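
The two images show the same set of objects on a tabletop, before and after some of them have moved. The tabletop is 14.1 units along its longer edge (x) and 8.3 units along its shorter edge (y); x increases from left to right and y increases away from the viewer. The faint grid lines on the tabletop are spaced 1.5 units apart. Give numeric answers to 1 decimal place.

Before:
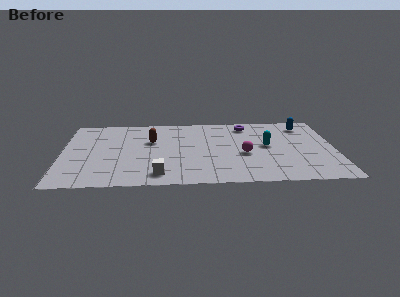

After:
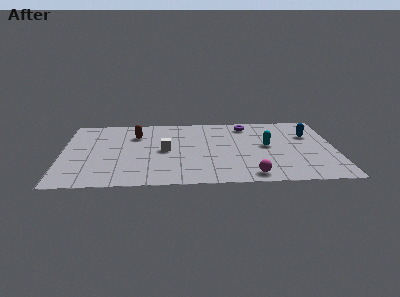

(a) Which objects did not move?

the purple torus and the cyan capsule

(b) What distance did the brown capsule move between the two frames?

1.1

The brown capsule was near (4.6, 5.3) before and (3.8, 6.0) after, so it travelled √(0.8² + 0.7²) ≈ 1.1 units.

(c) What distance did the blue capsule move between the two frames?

1.2

The blue capsule was near (12.6, 6.8) before and (12.8, 5.6) after, so it travelled √(0.2² + 1.2²) ≈ 1.2 units.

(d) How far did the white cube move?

2.8

From (5.0, 1.3) to (5.3, 4.1), the white cube covered √(0.3² + 2.8²) ≈ 2.8 units.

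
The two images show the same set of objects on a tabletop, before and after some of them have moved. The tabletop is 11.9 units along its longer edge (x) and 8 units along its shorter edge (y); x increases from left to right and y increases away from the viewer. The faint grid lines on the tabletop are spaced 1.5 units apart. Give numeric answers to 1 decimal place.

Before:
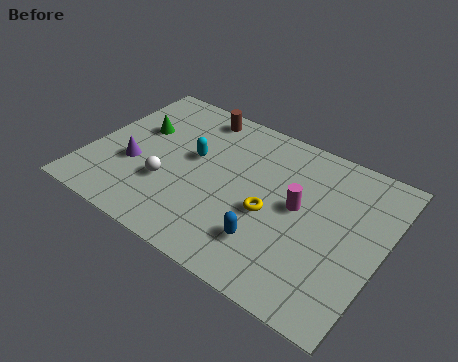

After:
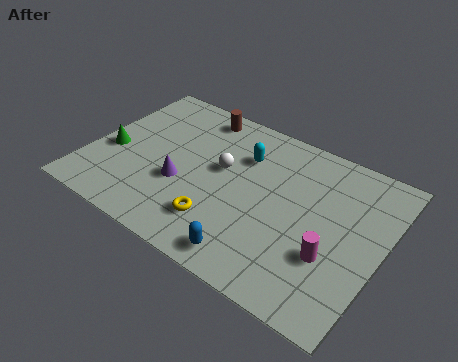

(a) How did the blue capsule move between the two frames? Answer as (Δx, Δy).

(-0.5, -1.0)

The blue capsule was at about (7.7, 2.0) and moved to about (7.2, 1.0).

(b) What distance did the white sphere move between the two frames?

2.7

The white sphere was near (3.4, 2.7) before and (5.3, 4.6) after, so it travelled √(1.9² + 1.9²) ≈ 2.7 units.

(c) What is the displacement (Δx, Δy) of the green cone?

(-0.8, -1.7)

The green cone was at about (1.7, 5.0) and moved to about (0.9, 3.3).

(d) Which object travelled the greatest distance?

the white sphere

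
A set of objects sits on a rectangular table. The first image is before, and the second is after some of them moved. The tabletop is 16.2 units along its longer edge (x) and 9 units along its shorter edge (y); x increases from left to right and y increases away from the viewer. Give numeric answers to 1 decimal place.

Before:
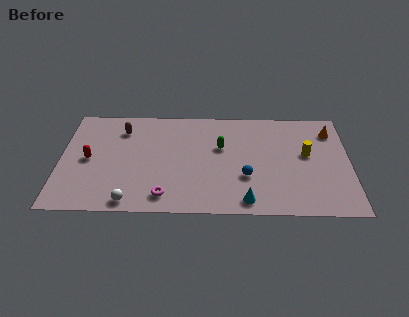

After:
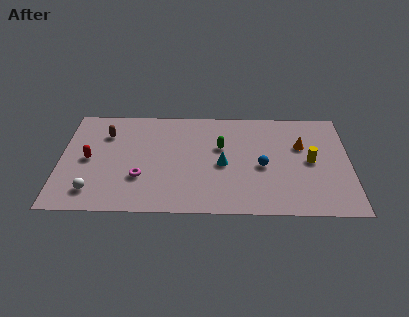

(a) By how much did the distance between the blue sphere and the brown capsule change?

+1.2

Before: roughly 8.0 units apart; after: 9.2. That's 1.2 units further apart.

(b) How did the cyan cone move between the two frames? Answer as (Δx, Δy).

(-1.3, 3.0)

The cyan cone was at about (10.4, 1.1) and moved to about (9.1, 4.1).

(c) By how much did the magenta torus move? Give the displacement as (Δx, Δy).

(-1.4, 1.5)

The magenta torus started near (5.9, 1.4) and ended near (4.5, 2.9).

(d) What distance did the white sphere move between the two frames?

2.2

From (4.0, 0.9) to (1.9, 1.7), the white sphere covered √(2.1² + 0.8²) ≈ 2.2 units.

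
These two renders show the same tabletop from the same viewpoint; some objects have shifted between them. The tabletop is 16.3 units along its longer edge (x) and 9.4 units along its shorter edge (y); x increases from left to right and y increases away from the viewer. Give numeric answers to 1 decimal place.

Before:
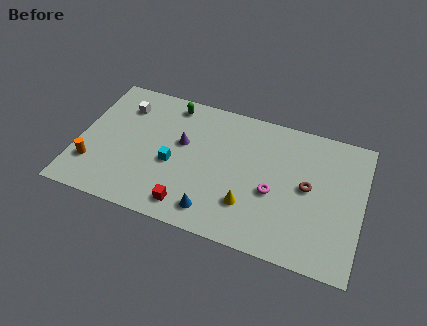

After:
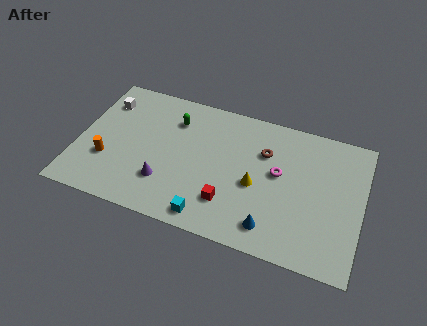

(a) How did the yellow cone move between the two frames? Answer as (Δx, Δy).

(0.3, 1.5)

The yellow cone started near (10.0, 2.6) and ended near (10.3, 4.1).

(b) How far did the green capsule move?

1.1

The green capsule was near (5.0, 8.2) before and (5.3, 7.1) after, so it travelled √(0.3² + 1.1²) ≈ 1.1 units.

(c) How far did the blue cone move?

3.3

The blue cone was near (8.1, 1.5) before and (11.4, 1.6) after, so it travelled √(3.3² + 0.1²) ≈ 3.3 units.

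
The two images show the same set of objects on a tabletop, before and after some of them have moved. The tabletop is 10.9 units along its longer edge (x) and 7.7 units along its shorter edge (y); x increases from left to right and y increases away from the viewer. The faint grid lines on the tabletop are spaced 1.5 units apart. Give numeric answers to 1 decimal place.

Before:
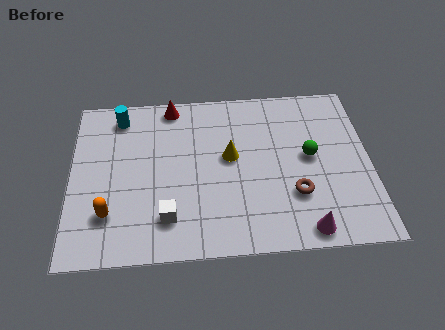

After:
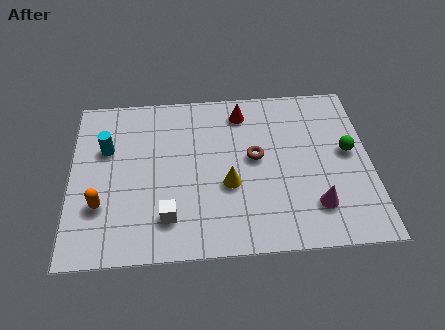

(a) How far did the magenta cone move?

1.1

The magenta cone was near (8.4, 0.8) before and (8.8, 1.8) after, so it travelled √(0.4² + 1.0²) ≈ 1.1 units.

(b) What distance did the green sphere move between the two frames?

1.4

From (8.7, 4.1) to (10.1, 4.2), the green sphere covered √(1.4² + 0.1²) ≈ 1.4 units.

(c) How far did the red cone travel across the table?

2.6

The red cone moved from about (3.7, 6.9) to (6.3, 6.4), a distance of √(2.6² + 0.5²) ≈ 2.6.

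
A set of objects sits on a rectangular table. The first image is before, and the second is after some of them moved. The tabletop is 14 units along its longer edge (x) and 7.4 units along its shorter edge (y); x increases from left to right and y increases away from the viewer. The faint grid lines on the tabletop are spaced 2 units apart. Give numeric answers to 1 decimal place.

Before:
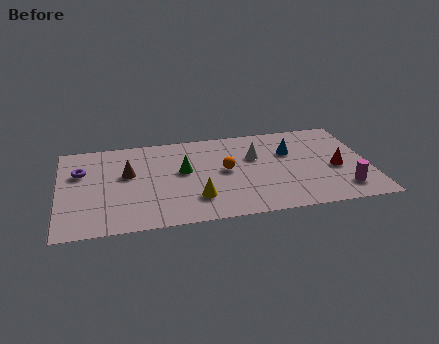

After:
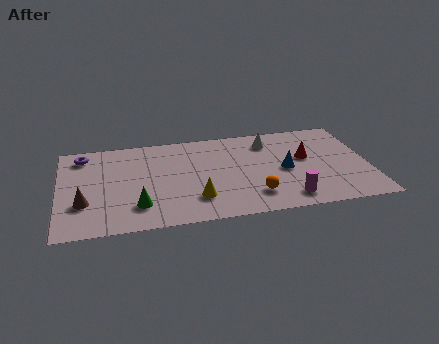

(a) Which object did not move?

the yellow cone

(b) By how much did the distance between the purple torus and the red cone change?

-1.3

They were about 11.6 units apart before and 10.3 after — 1.3 units closer together.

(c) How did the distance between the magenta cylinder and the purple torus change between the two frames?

-1.8

Before: roughly 12.2 units apart; after: 10.4. That's 1.8 units closer together.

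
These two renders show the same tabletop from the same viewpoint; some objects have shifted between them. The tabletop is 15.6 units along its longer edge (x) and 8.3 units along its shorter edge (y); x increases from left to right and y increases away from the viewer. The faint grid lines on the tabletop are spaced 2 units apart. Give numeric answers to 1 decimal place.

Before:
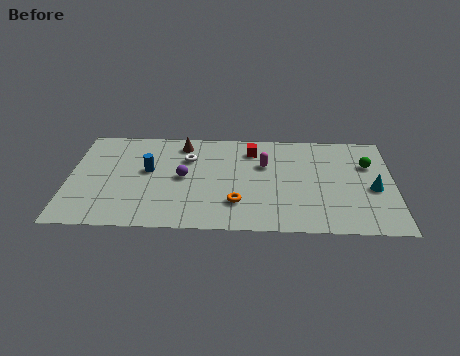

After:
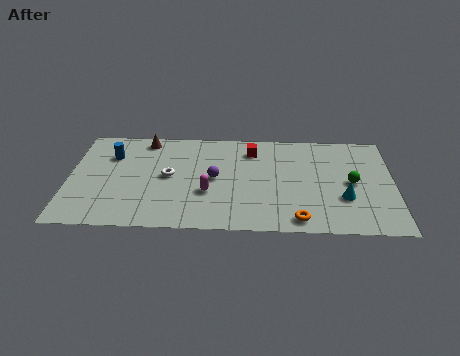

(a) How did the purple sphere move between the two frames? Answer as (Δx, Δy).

(1.5, 0.0)

The purple sphere started near (5.5, 4.2) and ended near (7.0, 4.2).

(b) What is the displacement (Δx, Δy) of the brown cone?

(-1.8, 0.3)

From the two frames, the brown cone sits at roughly (5.4, 7.0) before and (3.6, 7.3) after.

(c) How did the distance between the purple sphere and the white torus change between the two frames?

+0.6

The distance was about 1.6 in the first image and 2.2 in the second, so they moved 0.6 units further apart.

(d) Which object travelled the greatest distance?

the magenta capsule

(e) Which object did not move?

the red cube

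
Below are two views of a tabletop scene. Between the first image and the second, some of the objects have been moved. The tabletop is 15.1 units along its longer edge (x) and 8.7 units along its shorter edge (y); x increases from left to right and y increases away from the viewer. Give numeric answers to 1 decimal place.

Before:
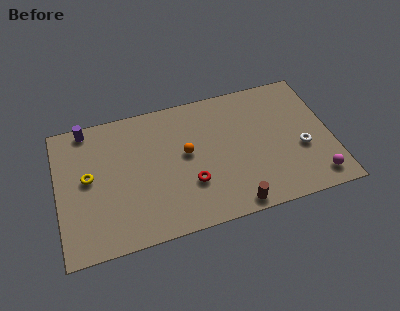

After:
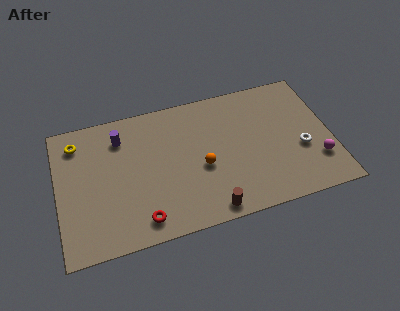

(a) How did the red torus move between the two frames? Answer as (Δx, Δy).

(-2.8, -1.5)

From the two frames, the red torus sits at roughly (7.2, 2.8) before and (4.4, 1.3) after.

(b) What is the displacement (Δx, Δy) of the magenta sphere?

(0.2, 1.1)

The magenta sphere started near (14.0, 1.3) and ended near (14.2, 2.4).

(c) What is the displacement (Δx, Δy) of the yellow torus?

(-0.5, 2.4)

From the two frames, the yellow torus sits at roughly (1.7, 4.7) before and (1.2, 7.1) after.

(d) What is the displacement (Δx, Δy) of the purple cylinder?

(1.8, -1.1)

From the two frames, the purple cylinder sits at roughly (1.8, 7.9) before and (3.6, 6.8) after.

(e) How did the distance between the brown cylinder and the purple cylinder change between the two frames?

-3.0

Before: roughly 10.4 units apart; after: 7.4. That's 3.0 units closer together.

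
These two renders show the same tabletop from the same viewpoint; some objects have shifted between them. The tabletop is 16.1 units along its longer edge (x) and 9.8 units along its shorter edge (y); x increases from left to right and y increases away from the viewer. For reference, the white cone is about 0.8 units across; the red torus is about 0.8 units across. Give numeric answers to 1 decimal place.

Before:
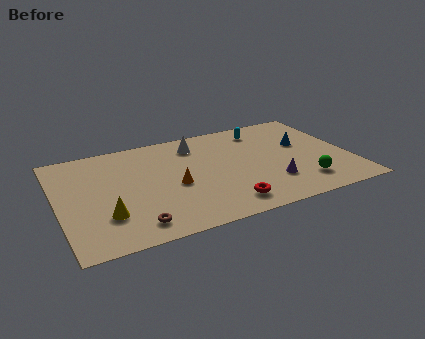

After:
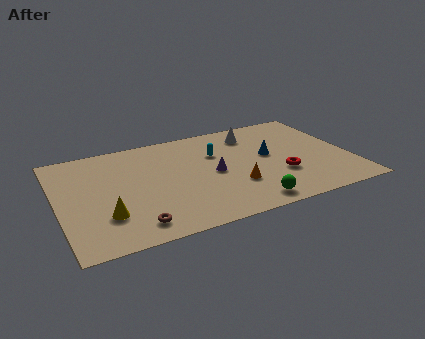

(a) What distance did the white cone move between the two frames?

3.2

From (7.9, 7.9) to (11.1, 7.9), the white cone covered √(3.2² + 0.0²) ≈ 3.2 units.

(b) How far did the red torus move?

3.7

The red torus was near (8.8, 1.6) before and (12.1, 3.3) after, so it travelled √(3.3² + 1.7²) ≈ 3.7 units.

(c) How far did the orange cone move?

3.4

The orange cone was near (6.3, 4.3) before and (9.5, 3.1) after, so it travelled √(3.2² + 1.2²) ≈ 3.4 units.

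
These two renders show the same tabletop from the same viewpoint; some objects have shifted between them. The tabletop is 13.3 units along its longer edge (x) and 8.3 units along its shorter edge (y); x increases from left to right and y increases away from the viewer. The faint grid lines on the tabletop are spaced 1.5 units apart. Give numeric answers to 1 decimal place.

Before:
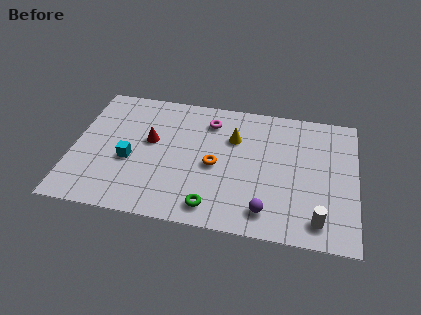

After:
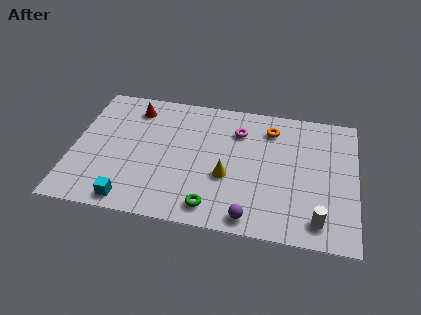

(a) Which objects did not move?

the white cylinder and the green torus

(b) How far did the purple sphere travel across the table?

0.9

The purple sphere was near (9.2, 1.4) before and (8.5, 0.9) after, so it travelled √(0.7² + 0.5²) ≈ 0.9 units.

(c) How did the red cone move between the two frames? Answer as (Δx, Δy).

(-0.9, 2.0)

The red cone was at about (3.6, 4.8) and moved to about (2.7, 6.8).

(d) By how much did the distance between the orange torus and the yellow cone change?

+1.8

The distance was about 2.1 in the first image and 3.9 in the second, so they moved 1.8 units further apart.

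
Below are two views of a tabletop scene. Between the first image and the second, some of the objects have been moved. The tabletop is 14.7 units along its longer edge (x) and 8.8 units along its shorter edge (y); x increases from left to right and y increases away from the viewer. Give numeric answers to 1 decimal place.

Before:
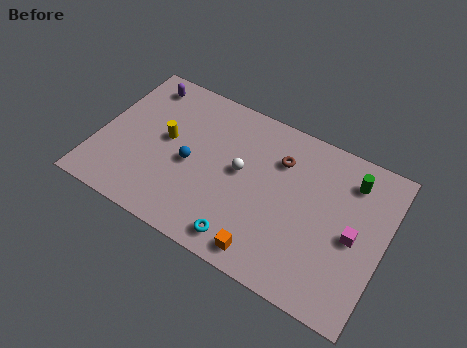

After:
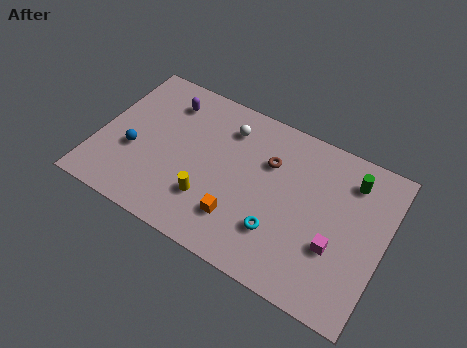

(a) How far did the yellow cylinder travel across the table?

3.5

The yellow cylinder was near (3.4, 4.8) before and (6.0, 2.5) after, so it travelled √(2.6² + 2.3²) ≈ 3.5 units.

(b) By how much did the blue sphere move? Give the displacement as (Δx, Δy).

(-2.9, -0.6)

From the two frames, the blue sphere sits at roughly (4.8, 4.0) before and (1.9, 3.4) after.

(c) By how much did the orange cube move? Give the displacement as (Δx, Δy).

(-1.6, 1.1)

The orange cube was at about (9.2, 1.1) and moved to about (7.6, 2.2).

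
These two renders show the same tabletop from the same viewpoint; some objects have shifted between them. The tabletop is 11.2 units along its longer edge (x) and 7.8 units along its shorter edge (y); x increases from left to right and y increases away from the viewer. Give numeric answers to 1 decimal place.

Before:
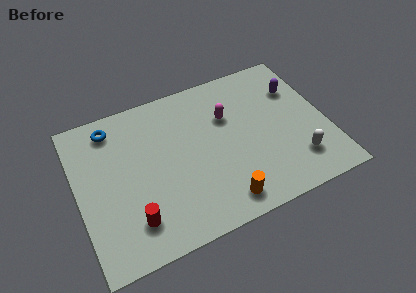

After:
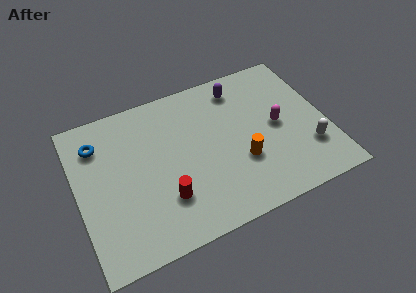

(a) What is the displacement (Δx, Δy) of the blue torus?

(-0.7, -0.6)

The blue torus started near (1.8, 6.6) and ended near (1.1, 6.0).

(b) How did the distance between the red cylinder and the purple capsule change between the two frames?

-3.0

The distance was about 8.8 in the first image and 5.8 in the second, so they moved 3.0 units closer together.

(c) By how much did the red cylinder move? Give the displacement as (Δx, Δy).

(1.5, 0.5)

The red cylinder started near (2.2, 1.7) and ended near (3.7, 2.2).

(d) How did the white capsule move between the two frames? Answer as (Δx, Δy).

(0.6, 0.4)

The white capsule started near (9.6, 1.8) and ended near (10.2, 2.2).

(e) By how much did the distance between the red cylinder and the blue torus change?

-0.3

Before: roughly 4.9 units apart; after: 4.6. That's 0.3 units closer together.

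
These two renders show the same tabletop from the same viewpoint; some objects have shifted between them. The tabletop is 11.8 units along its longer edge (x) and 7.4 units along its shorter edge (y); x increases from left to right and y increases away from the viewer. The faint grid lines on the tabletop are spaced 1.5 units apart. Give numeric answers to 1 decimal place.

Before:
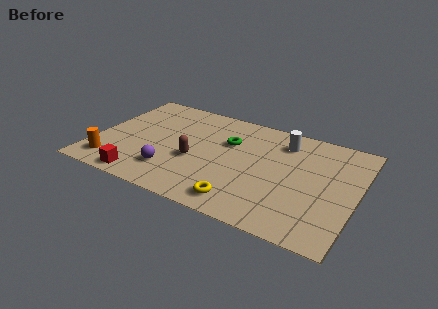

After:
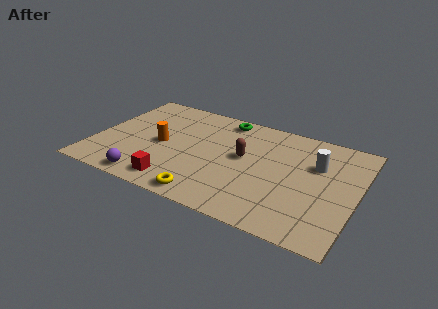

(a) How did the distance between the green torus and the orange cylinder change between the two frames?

-2.2

Before: roughly 6.1 units apart; after: 3.9. That's 2.2 units closer together.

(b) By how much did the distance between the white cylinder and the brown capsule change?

-1.4

The distance was about 4.7 in the first image and 3.3 in the second, so they moved 1.4 units closer together.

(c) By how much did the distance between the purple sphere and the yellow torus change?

-0.7

Before: roughly 3.4 units apart; after: 2.7. That's 0.7 units closer together.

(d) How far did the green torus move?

1.6

The green torus was near (5.9, 4.9) before and (5.5, 6.5) after, so it travelled √(0.4² + 1.6²) ≈ 1.6 units.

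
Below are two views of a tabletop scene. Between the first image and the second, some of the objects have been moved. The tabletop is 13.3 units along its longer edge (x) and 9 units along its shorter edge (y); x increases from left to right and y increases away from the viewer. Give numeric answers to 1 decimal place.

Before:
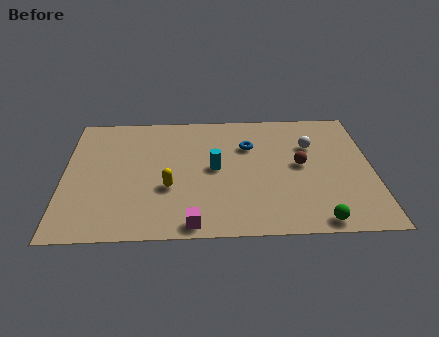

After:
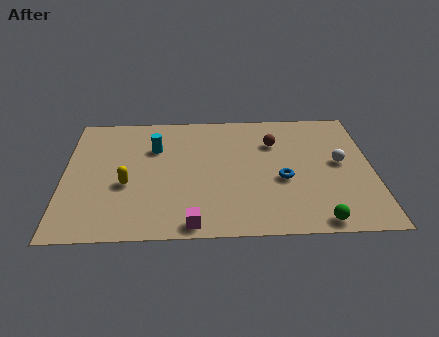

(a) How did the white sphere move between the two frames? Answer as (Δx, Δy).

(1.2, -1.3)

From the two frames, the white sphere sits at roughly (10.7, 6.1) before and (11.9, 4.8) after.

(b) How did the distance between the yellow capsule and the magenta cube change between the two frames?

+1.3

They were about 2.7 units apart before and 4.0 after — 1.3 units further apart.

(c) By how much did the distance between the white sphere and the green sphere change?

-1.2

They were about 5.3 units apart before and 4.1 after — 1.2 units closer together.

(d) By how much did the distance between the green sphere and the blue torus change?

-2.9

The distance was about 6.1 in the first image and 3.2 in the second, so they moved 2.9 units closer together.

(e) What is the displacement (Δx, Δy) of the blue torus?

(1.4, -2.5)

The blue torus was at about (8.0, 6.2) and moved to about (9.4, 3.7).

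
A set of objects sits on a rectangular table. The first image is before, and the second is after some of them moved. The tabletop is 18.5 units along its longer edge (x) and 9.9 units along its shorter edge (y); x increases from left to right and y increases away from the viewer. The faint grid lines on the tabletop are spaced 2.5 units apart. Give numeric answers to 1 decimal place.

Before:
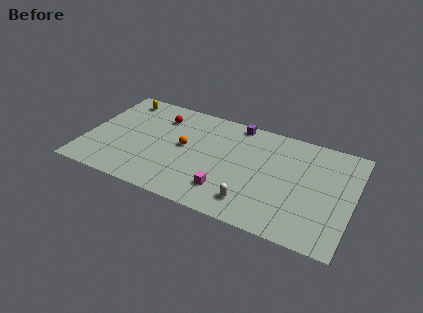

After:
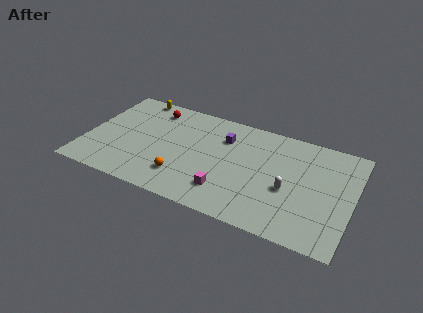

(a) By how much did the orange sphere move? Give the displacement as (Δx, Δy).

(0.2, -2.9)

The orange sphere started near (6.8, 5.3) and ended near (7.0, 2.4).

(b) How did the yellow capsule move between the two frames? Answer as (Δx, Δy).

(0.9, 0.6)

The yellow capsule started near (1.9, 8.5) and ended near (2.8, 9.1).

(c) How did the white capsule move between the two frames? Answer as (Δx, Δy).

(2.3, 2.2)

The white capsule started near (11.9, 1.9) and ended near (14.2, 4.1).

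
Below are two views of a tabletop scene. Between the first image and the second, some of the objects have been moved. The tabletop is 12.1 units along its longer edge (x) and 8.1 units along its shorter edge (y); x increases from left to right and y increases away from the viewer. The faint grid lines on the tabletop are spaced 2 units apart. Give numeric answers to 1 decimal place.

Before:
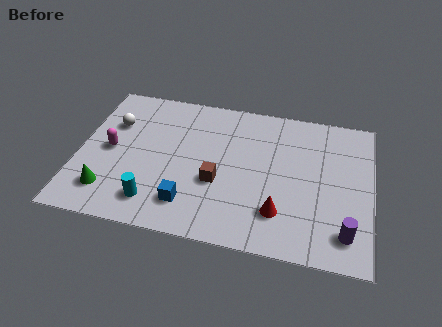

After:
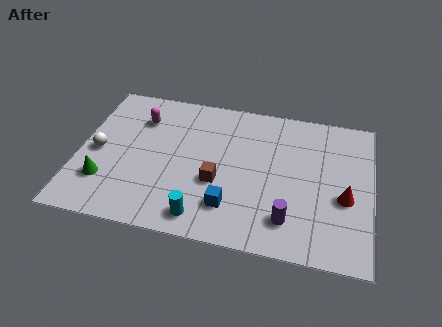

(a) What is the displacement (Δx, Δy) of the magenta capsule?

(1.1, 2.0)

The magenta capsule was at about (1.3, 4.0) and moved to about (2.4, 6.0).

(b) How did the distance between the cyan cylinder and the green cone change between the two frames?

+2.3

They were about 1.9 units apart before and 4.2 after — 2.3 units further apart.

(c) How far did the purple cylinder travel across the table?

2.3

The purple cylinder moved from about (11.1, 1.5) to (8.8, 1.7), a distance of √(2.3² + 0.2²) ≈ 2.3.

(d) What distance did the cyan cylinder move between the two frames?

2.0

The cyan cylinder was near (3.3, 1.5) before and (5.3, 1.1) after, so it travelled √(2.0² + 0.4²) ≈ 2.0 units.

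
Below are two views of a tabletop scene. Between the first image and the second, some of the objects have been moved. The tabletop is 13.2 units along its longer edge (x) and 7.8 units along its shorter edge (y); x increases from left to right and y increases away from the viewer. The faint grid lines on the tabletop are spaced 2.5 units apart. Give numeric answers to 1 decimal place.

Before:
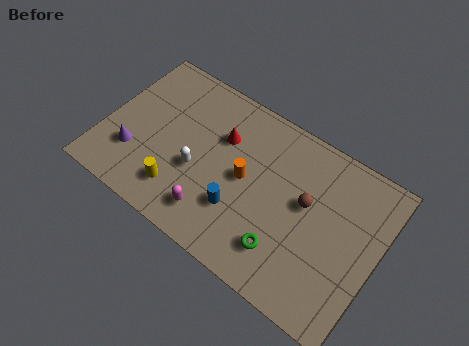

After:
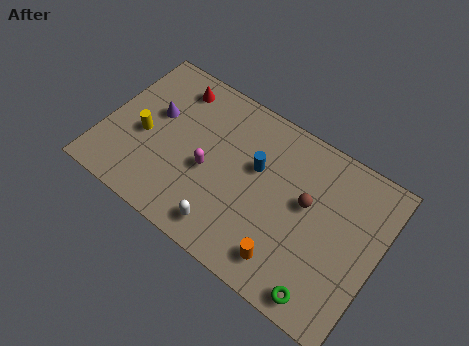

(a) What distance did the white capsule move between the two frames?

2.6

The white capsule was near (4.6, 3.1) before and (6.4, 1.2) after, so it travelled √(1.8² + 1.9²) ≈ 2.6 units.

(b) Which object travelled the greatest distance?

the orange cylinder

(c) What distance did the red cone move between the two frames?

2.9

The red cone moved from about (5.4, 5.3) to (2.8, 6.5), a distance of √(2.6² + 1.2²) ≈ 2.9.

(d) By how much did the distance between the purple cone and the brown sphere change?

-0.9

Before: roughly 8.4 units apart; after: 7.5. That's 0.9 units closer together.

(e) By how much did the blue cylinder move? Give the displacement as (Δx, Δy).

(0.4, 2.4)

From the two frames, the blue cylinder sits at roughly (6.8, 2.4) before and (7.2, 4.8) after.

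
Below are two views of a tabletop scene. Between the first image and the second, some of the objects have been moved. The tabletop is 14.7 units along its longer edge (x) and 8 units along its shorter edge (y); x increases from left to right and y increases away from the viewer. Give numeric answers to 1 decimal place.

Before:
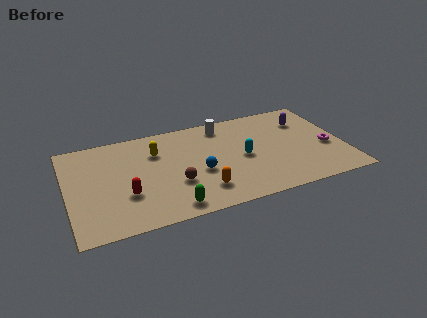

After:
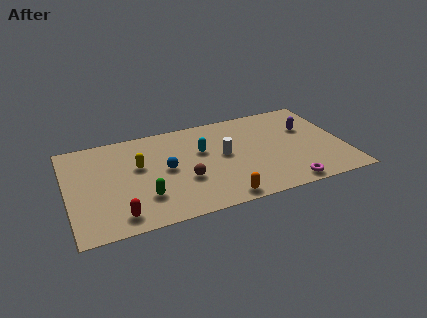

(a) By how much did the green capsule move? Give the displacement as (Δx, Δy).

(-1.3, 1.2)

The green capsule started near (5.2, 1.0) and ended near (3.9, 2.2).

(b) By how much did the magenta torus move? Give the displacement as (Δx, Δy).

(-2.5, -2.5)

The magenta torus was at about (13.8, 3.3) and moved to about (11.3, 0.8).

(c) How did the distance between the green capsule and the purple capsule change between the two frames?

+0.4

They were about 9.1 units apart before and 9.5 after — 0.4 units further apart.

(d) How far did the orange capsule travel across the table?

1.3

The orange capsule was near (6.9, 1.8) before and (7.8, 0.8) after, so it travelled √(0.9² + 1.0²) ≈ 1.3 units.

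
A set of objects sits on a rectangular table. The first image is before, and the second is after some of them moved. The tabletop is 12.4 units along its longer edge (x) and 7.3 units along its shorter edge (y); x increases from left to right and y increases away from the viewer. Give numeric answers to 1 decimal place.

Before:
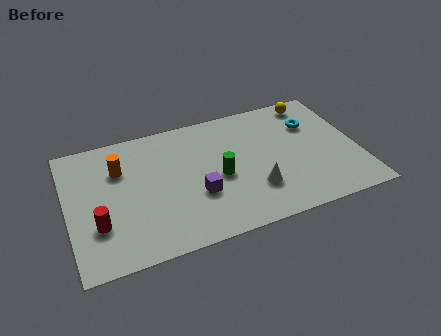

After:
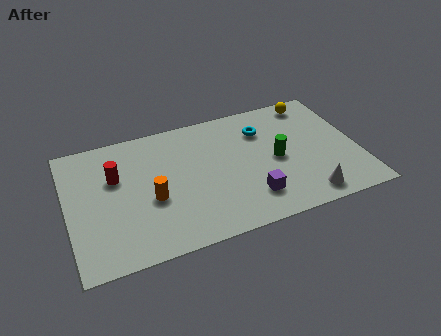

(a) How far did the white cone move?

2.4

The white cone was near (7.8, 2.1) before and (9.9, 1.0) after, so it travelled √(2.1² + 1.1²) ≈ 2.4 units.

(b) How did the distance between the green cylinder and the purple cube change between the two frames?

+1.0

They were about 1.2 units apart before and 2.2 after — 1.0 units further apart.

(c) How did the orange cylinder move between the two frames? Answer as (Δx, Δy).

(1.2, -2.1)

The orange cylinder was at about (2.3, 5.1) and moved to about (3.5, 3.0).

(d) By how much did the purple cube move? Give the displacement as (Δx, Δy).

(2.2, -0.9)

The purple cube started near (5.4, 2.6) and ended near (7.6, 1.7).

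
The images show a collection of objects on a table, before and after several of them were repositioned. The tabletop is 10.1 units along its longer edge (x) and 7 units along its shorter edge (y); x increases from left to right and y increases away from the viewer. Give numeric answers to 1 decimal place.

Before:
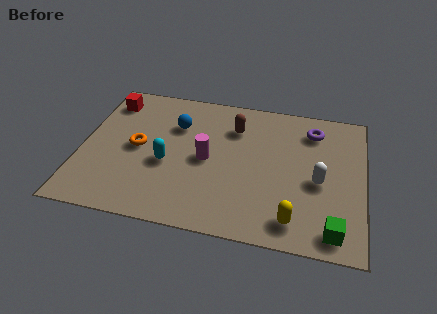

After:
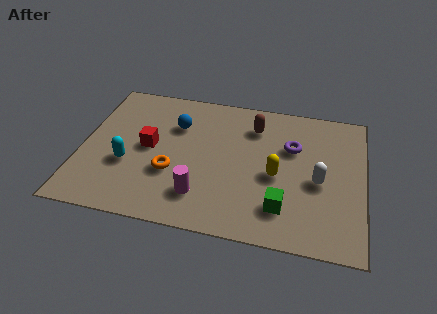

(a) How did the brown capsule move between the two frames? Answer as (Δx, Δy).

(0.7, 0.2)

From the two frames, the brown capsule sits at roughly (5.4, 5.2) before and (6.1, 5.4) after.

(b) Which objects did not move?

the blue sphere and the white capsule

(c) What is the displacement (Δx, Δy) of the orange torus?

(1.3, -1.0)

The orange torus started near (2.0, 3.5) and ended near (3.3, 2.5).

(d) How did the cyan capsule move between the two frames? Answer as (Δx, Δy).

(-1.4, -0.3)

The cyan capsule started near (3.1, 2.9) and ended near (1.7, 2.6).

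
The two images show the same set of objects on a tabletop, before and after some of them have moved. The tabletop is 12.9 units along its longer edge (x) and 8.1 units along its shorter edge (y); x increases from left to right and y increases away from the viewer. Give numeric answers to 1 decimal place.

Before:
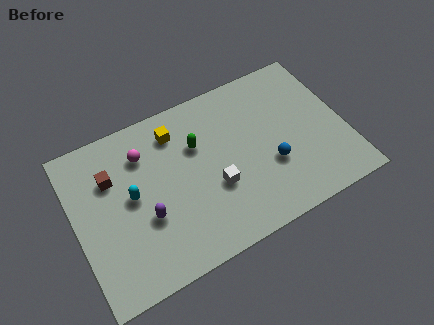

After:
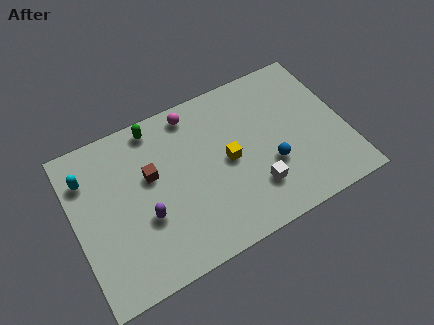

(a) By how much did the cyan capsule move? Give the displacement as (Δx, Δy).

(-1.9, 1.8)

From the two frames, the cyan capsule sits at roughly (2.7, 4.3) before and (0.8, 6.1) after.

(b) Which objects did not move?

the blue sphere and the purple capsule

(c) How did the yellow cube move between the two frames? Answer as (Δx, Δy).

(2.2, -2.5)

The yellow cube started near (5.1, 6.5) and ended near (7.3, 4.0).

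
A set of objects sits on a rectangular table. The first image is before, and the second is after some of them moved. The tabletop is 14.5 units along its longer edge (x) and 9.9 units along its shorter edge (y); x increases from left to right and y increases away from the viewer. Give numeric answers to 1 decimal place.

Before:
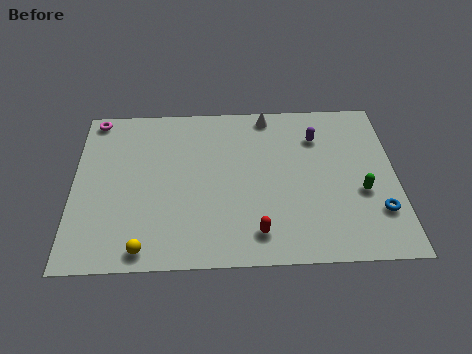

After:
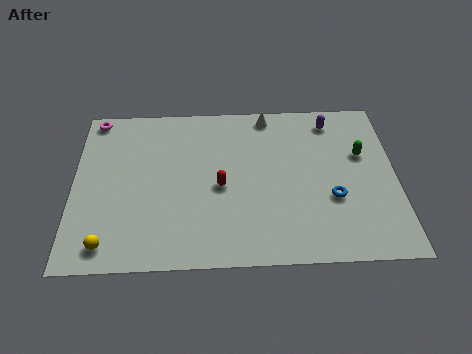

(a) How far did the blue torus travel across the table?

2.2

From (13.6, 2.7) to (11.6, 3.6), the blue torus covered √(2.0² + 0.9²) ≈ 2.2 units.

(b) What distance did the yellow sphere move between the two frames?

1.6

The yellow sphere moved from about (3.2, 1.0) to (1.6, 1.3), a distance of √(1.6² + 0.3²) ≈ 1.6.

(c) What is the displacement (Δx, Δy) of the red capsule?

(-1.6, 2.8)

The red capsule started near (8.2, 1.7) and ended near (6.6, 4.5).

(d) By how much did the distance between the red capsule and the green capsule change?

+1.4

They were about 5.2 units apart before and 6.6 after — 1.4 units further apart.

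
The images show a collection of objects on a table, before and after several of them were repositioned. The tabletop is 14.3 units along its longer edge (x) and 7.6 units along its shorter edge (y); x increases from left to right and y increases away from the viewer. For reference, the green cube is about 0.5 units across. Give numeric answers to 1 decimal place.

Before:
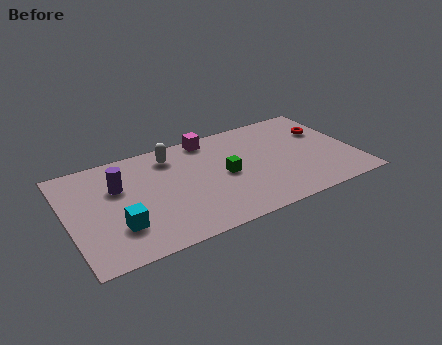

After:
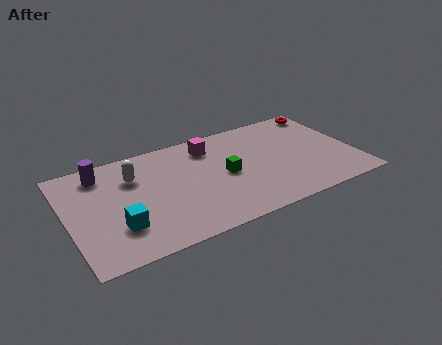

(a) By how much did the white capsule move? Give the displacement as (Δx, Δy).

(-2.0, -0.8)

The white capsule started near (5.4, 6.2) and ended near (3.4, 5.4).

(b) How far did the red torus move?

1.6

From (13.1, 5.1) to (13.4, 6.7), the red torus covered √(0.3² + 1.6²) ≈ 1.6 units.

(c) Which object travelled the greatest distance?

the white capsule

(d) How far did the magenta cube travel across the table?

0.7

From (7.4, 6.8) to (7.3, 6.1), the magenta cube covered √(0.1² + 0.7²) ≈ 0.7 units.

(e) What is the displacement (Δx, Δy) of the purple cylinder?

(-0.7, 1.3)

From the two frames, the purple cylinder sits at roughly (2.6, 5.0) before and (1.9, 6.3) after.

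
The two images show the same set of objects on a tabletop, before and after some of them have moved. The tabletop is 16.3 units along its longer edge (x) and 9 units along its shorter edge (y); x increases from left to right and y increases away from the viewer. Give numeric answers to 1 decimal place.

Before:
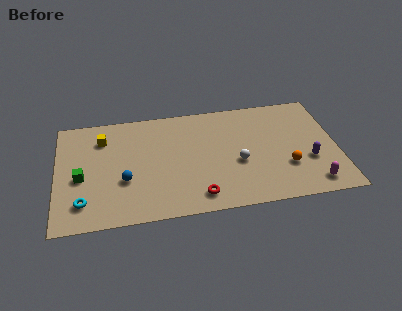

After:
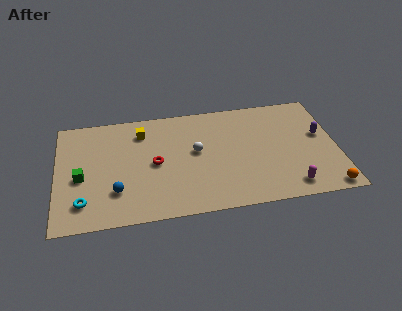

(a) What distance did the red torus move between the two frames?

3.8

The red torus was near (8.1, 1.4) before and (5.7, 4.4) after, so it travelled √(2.4² + 3.0²) ≈ 3.8 units.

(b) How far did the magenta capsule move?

1.3

From (14.7, 1.3) to (13.4, 1.3), the magenta capsule covered √(1.3² + 0.0²) ≈ 1.3 units.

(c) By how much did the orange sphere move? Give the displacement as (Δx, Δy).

(2.2, -2.1)

The orange sphere started near (13.3, 2.9) and ended near (15.5, 0.8).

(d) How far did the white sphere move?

2.7

The white sphere was near (10.5, 3.7) before and (8.1, 5.0) after, so it travelled √(2.4² + 1.3²) ≈ 2.7 units.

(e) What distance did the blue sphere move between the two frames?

0.9

The blue sphere was near (3.9, 3.3) before and (3.4, 2.5) after, so it travelled √(0.5² + 0.8²) ≈ 0.9 units.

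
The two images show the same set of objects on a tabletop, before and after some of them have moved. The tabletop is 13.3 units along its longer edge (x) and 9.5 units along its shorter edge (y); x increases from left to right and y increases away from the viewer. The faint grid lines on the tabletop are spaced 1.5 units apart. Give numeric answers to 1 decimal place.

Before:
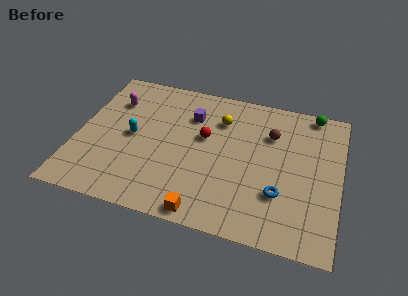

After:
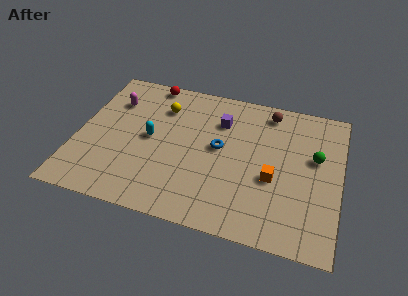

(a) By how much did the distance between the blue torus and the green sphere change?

-1.1

The distance was about 5.9 in the first image and 4.8 in the second, so they moved 1.1 units closer together.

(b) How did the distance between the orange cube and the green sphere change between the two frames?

-6.5

The distance was about 9.3 in the first image and 2.8 in the second, so they moved 6.5 units closer together.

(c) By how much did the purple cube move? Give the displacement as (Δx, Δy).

(1.5, 0.0)

From the two frames, the purple cube sits at roughly (5.6, 6.9) before and (7.1, 6.9) after.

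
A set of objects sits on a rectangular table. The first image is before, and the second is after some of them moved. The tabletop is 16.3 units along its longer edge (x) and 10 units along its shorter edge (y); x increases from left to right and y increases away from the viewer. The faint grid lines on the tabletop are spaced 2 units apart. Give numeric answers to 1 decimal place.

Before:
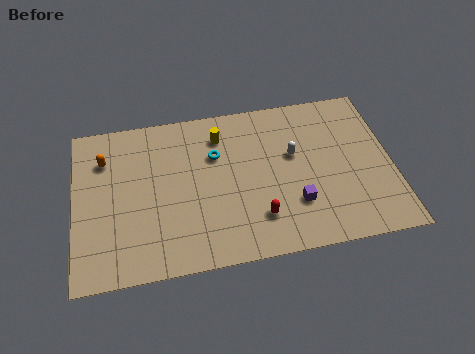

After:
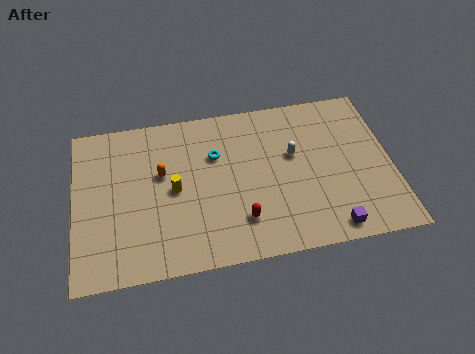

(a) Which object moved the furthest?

the yellow cylinder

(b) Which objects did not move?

the white capsule and the cyan torus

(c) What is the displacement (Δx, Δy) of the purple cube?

(1.7, -1.8)

The purple cube was at about (11.2, 2.9) and moved to about (12.9, 1.1).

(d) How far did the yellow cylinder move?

3.9

From (7.6, 7.9) to (5.1, 4.9), the yellow cylinder covered √(2.5² + 3.0²) ≈ 3.9 units.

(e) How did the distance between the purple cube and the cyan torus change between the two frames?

+2.5

They were about 5.4 units apart before and 7.9 after — 2.5 units further apart.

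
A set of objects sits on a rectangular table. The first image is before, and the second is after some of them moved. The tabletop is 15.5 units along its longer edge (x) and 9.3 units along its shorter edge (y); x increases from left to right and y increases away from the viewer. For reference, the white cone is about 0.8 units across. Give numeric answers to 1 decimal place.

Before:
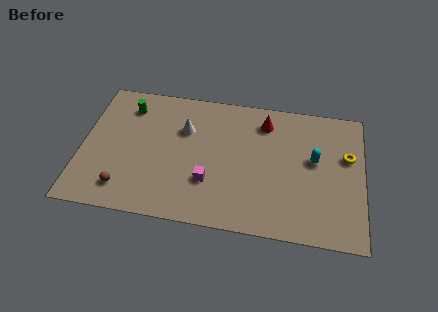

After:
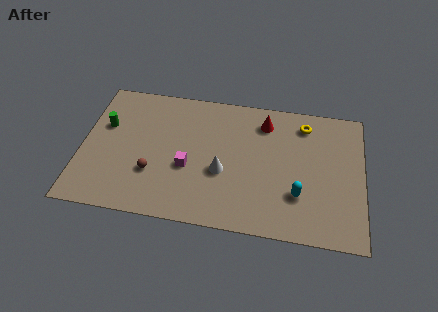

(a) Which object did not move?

the red cone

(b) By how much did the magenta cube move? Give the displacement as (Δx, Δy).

(-1.2, 0.8)

The magenta cube was at about (7.1, 2.9) and moved to about (5.9, 3.7).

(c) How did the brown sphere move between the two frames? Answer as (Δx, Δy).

(1.5, 1.3)

From the two frames, the brown sphere sits at roughly (2.5, 1.7) before and (4.0, 3.0) after.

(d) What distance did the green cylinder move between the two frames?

1.9

The green cylinder moved from about (2.4, 7.4) to (1.2, 5.9), a distance of √(1.2² + 1.5²) ≈ 1.9.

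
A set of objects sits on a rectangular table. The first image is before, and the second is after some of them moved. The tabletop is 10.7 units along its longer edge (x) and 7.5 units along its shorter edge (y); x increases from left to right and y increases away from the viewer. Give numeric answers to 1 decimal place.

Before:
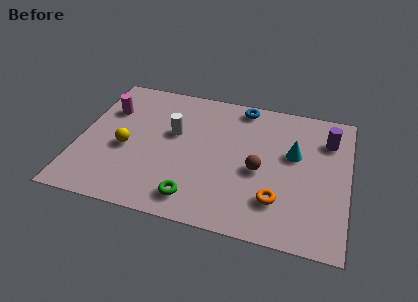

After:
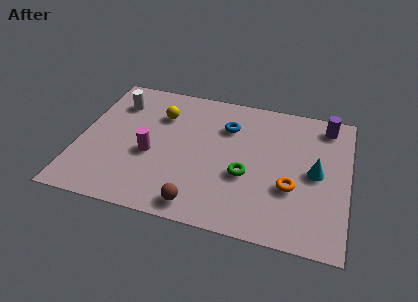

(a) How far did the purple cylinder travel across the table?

0.8

The purple cylinder moved from about (9.8, 5.6) to (9.7, 6.4), a distance of √(0.1² + 0.8²) ≈ 0.8.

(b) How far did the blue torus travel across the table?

1.4

The blue torus was near (6.3, 6.7) before and (5.8, 5.4) after, so it travelled √(0.5² + 1.3²) ≈ 1.4 units.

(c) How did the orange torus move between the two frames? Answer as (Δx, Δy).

(0.5, 0.8)

From the two frames, the orange torus sits at roughly (8.0, 1.9) before and (8.5, 2.7) after.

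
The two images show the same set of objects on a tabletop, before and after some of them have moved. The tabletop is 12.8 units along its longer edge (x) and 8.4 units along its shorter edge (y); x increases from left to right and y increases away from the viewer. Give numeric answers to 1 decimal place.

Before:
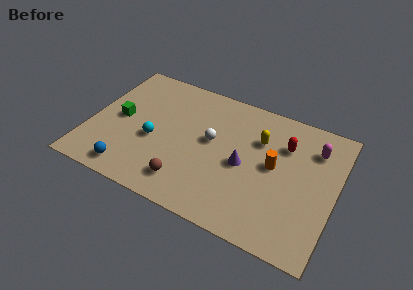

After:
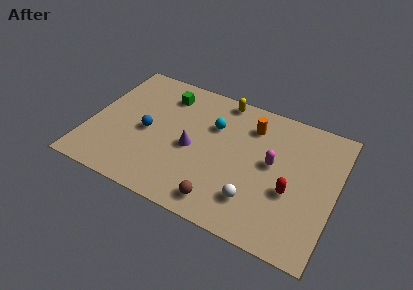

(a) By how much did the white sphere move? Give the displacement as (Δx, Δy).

(2.6, -2.7)

The white sphere was at about (6.3, 4.7) and moved to about (8.9, 2.0).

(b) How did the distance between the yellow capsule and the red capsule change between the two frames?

+4.6

They were about 1.3 units apart before and 5.9 after — 4.6 units further apart.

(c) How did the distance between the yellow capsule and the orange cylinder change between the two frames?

+0.4

The distance was about 1.6 in the first image and 2.0 in the second, so they moved 0.4 units further apart.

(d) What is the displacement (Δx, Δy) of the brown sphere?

(1.9, -0.4)

The brown sphere started near (5.4, 1.6) and ended near (7.3, 1.2).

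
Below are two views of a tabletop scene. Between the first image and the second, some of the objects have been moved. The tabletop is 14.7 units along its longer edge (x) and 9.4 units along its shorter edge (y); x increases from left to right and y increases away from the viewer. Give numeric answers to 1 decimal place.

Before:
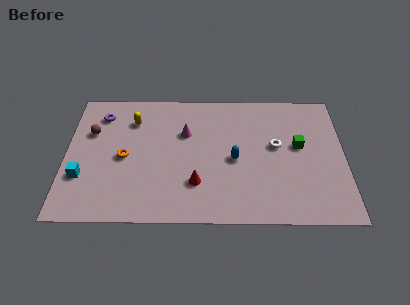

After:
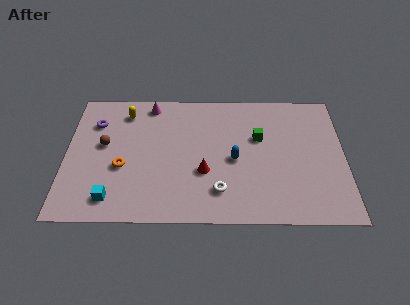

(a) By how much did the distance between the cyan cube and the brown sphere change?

+0.6

They were about 3.2 units apart before and 3.8 after — 0.6 units further apart.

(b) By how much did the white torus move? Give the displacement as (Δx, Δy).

(-3.0, -3.2)

The white torus started near (11.1, 5.3) and ended near (8.1, 2.1).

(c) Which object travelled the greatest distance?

the white torus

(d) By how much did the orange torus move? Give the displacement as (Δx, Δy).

(-0.1, -0.7)

The orange torus started near (3.1, 4.4) and ended near (3.0, 3.7).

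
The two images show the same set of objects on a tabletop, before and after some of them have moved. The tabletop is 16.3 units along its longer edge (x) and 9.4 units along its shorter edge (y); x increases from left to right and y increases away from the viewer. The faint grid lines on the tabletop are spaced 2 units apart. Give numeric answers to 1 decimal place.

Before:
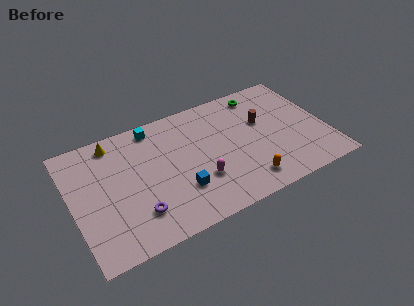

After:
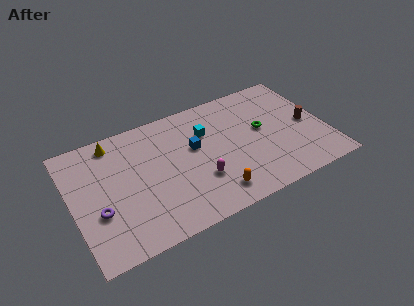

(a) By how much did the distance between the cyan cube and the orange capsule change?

-3.5

They were about 8.4 units apart before and 4.9 after — 3.5 units closer together.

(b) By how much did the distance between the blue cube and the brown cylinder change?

+0.9

They were about 6.5 units apart before and 7.4 after — 0.9 units further apart.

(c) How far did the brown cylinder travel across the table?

3.1

From (12.4, 5.8) to (15.2, 4.5), the brown cylinder covered √(2.8² + 1.3²) ≈ 3.1 units.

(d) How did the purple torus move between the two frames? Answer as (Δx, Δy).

(-2.3, 1.1)

The purple torus was at about (3.8, 2.3) and moved to about (1.5, 3.4).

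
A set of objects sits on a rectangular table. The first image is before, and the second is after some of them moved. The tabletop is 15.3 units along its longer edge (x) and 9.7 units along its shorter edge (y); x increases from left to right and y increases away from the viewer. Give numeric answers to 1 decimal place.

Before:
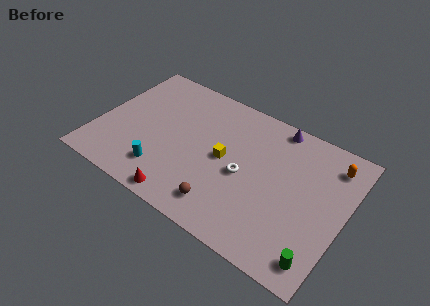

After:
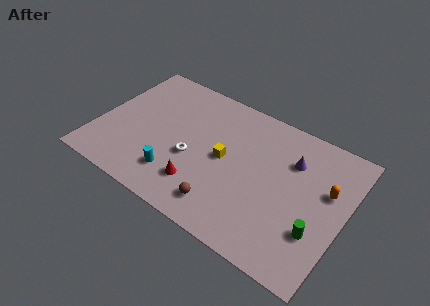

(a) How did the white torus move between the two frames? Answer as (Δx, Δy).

(-3.2, -0.5)

The white torus was at about (9.2, 4.4) and moved to about (6.0, 3.9).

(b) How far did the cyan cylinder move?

0.8

From (4.5, 2.1) to (5.3, 2.2), the cyan cylinder covered √(0.8² + 0.1²) ≈ 0.8 units.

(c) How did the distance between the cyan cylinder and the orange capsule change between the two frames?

-1.6

They were about 11.2 units apart before and 9.6 after — 1.6 units closer together.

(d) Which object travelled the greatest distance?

the white torus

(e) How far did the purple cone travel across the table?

2.3

The purple cone moved from about (10.5, 8.8) to (11.8, 6.9), a distance of √(1.3² + 1.9²) ≈ 2.3.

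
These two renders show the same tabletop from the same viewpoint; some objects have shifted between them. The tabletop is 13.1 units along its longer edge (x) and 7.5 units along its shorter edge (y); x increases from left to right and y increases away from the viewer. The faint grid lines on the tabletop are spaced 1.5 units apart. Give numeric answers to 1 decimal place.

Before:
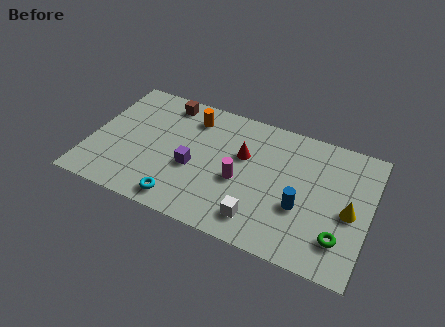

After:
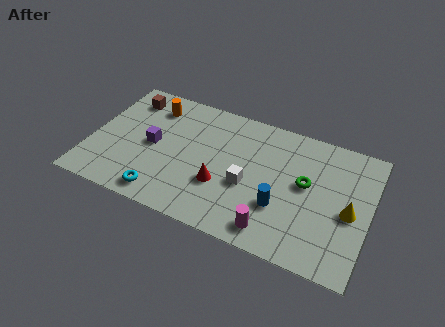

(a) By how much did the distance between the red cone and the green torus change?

-1.5

The distance was about 5.6 in the first image and 4.1 in the second, so they moved 1.5 units closer together.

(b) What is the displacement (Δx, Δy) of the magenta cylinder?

(1.8, -2.1)

The magenta cylinder was at about (7.1, 3.2) and moved to about (8.9, 1.1).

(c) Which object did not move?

the yellow cone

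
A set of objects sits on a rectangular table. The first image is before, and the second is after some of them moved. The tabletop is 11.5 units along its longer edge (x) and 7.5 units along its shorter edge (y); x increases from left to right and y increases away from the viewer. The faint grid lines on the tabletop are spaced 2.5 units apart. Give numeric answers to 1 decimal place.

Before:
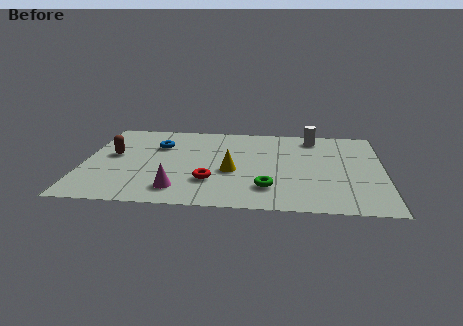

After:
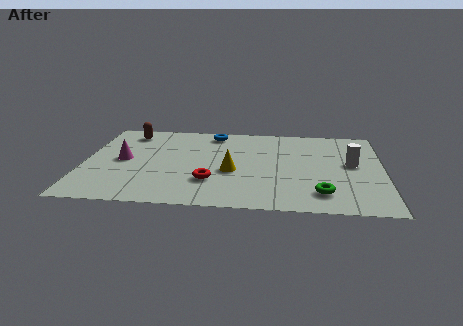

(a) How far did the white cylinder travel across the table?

2.7

The white cylinder was near (8.8, 6.4) before and (10.3, 4.1) after, so it travelled √(1.5² + 2.3²) ≈ 2.7 units.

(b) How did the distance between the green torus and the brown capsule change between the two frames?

+2.4

The distance was about 6.5 in the first image and 8.9 in the second, so they moved 2.4 units further apart.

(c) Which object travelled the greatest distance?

the magenta cone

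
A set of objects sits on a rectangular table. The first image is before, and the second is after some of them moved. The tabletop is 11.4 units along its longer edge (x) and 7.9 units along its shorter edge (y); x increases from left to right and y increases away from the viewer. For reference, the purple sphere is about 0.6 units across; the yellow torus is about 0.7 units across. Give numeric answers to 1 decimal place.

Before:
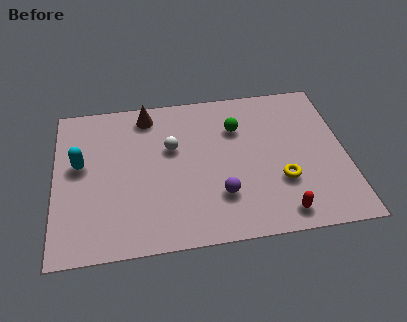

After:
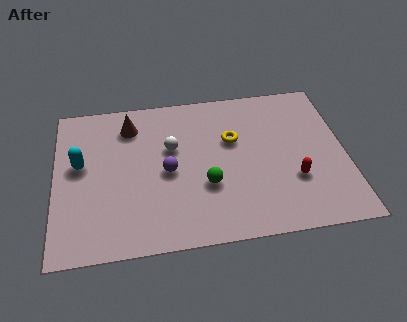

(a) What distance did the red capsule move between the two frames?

1.7

The red capsule was near (8.7, 1.0) before and (9.3, 2.6) after, so it travelled √(0.6² + 1.6²) ≈ 1.7 units.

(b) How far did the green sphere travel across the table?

3.1

From (7.2, 5.6) to (5.9, 2.8), the green sphere covered √(1.3² + 2.8²) ≈ 3.1 units.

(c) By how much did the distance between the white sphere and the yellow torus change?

-2.4

They were about 4.8 units apart before and 2.4 after — 2.4 units closer together.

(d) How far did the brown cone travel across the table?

0.9

From (3.7, 6.8) to (3.0, 6.3), the brown cone covered √(0.7² + 0.5²) ≈ 0.9 units.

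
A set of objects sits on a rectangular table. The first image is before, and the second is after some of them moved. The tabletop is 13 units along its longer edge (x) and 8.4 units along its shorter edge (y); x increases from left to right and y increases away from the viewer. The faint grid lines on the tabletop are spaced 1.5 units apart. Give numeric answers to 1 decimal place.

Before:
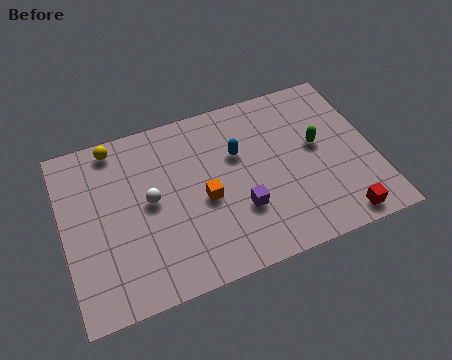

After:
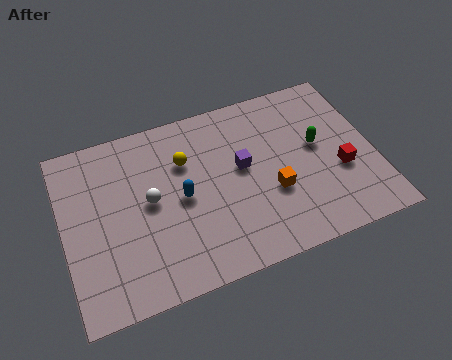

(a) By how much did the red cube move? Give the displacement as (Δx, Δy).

(0.3, 2.3)

The red cube was at about (11.2, 0.9) and moved to about (11.5, 3.2).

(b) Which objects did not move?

the green capsule and the white sphere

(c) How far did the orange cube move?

2.9

The orange cube moved from about (5.8, 3.7) to (8.6, 3.1), a distance of √(2.8² + 0.6²) ≈ 2.9.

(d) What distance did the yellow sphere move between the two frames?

3.3

From (2.4, 7.5) to (5.2, 5.8), the yellow sphere covered √(2.8² + 1.7²) ≈ 3.3 units.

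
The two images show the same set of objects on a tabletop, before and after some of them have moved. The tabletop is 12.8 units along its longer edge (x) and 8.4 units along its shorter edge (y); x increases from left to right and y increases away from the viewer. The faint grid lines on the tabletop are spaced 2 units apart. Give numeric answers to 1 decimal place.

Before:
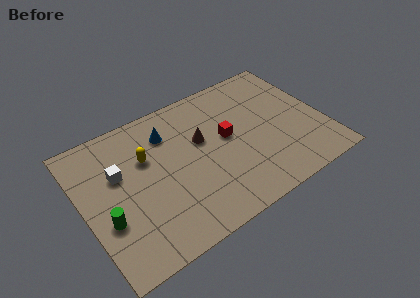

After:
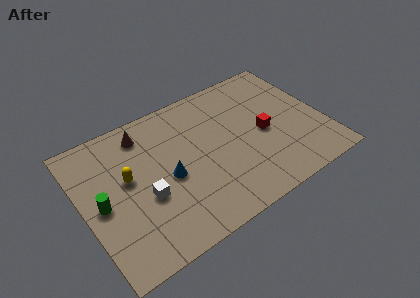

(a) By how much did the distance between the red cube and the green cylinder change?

+1.8

Before: roughly 6.9 units apart; after: 8.7. That's 1.8 units further apart.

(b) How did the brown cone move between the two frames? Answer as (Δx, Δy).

(-2.8, 1.9)

From the two frames, the brown cone sits at roughly (6.4, 5.1) before and (3.6, 7.0) after.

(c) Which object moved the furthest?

the brown cone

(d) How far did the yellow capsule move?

1.3

From (3.5, 5.5) to (2.4, 4.8), the yellow capsule covered √(1.1² + 0.7²) ≈ 1.3 units.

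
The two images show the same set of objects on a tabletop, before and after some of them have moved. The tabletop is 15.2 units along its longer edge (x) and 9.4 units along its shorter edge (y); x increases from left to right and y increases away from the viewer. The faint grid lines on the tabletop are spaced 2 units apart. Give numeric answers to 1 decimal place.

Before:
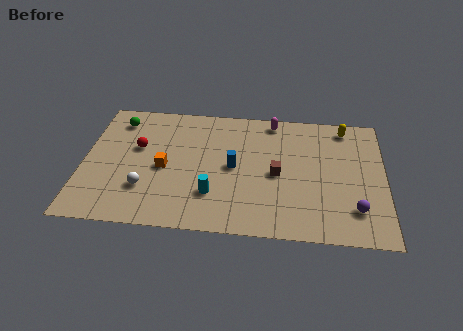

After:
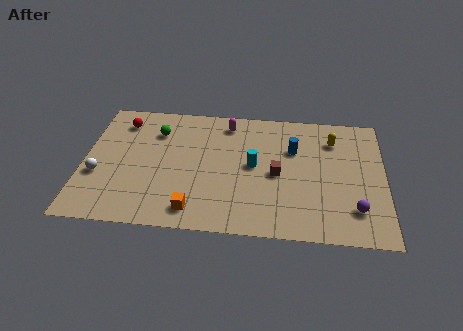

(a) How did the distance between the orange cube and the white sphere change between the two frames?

+3.5

They were about 1.8 units apart before and 5.3 after — 3.5 units further apart.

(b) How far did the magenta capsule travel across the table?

2.3

The magenta capsule moved from about (9.5, 8.4) to (7.2, 8.0), a distance of √(2.3² + 0.4²) ≈ 2.3.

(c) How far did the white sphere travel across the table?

2.5

From (3.2, 2.7) to (0.8, 3.5), the white sphere covered √(2.4² + 0.8²) ≈ 2.5 units.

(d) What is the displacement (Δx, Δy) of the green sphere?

(2.0, -0.7)

From the two frames, the green sphere sits at roughly (1.6, 7.7) before and (3.6, 7.0) after.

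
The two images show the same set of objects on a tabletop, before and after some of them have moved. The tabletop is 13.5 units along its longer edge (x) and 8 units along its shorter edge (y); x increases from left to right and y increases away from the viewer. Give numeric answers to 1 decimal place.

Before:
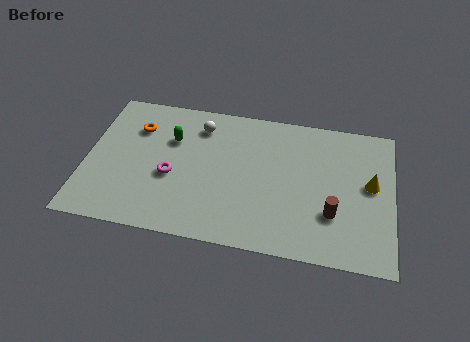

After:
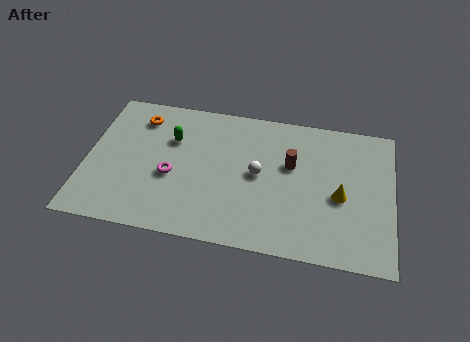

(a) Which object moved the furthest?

the white sphere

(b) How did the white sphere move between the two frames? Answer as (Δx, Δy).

(2.7, -2.3)

From the two frames, the white sphere sits at roughly (4.9, 6.4) before and (7.6, 4.1) after.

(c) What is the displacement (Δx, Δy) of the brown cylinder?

(-1.9, 2.4)

From the two frames, the brown cylinder sits at roughly (10.9, 2.5) before and (9.0, 4.9) after.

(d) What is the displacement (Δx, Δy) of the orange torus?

(0.1, 0.6)

The orange torus started near (2.1, 5.8) and ended near (2.2, 6.4).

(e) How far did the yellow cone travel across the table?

1.6

From (12.5, 4.4) to (11.2, 3.5), the yellow cone covered √(1.3² + 0.9²) ≈ 1.6 units.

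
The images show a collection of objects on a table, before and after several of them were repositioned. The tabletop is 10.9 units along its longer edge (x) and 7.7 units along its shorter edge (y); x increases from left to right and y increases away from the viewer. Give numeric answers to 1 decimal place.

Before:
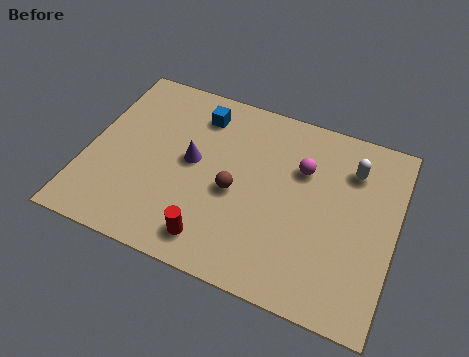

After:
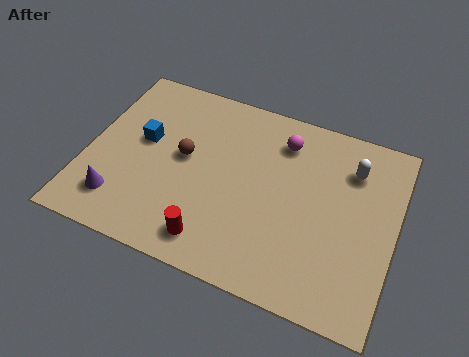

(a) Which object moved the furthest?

the purple cone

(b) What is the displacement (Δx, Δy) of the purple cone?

(-2.3, -2.5)

The purple cone started near (3.7, 4.1) and ended near (1.4, 1.6).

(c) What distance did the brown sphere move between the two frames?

2.1

From (5.3, 3.4) to (3.4, 4.2), the brown sphere covered √(1.9² + 0.8²) ≈ 2.1 units.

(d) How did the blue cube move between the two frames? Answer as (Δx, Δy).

(-1.8, -1.8)

From the two frames, the blue cube sits at roughly (3.7, 6.2) before and (1.9, 4.4) after.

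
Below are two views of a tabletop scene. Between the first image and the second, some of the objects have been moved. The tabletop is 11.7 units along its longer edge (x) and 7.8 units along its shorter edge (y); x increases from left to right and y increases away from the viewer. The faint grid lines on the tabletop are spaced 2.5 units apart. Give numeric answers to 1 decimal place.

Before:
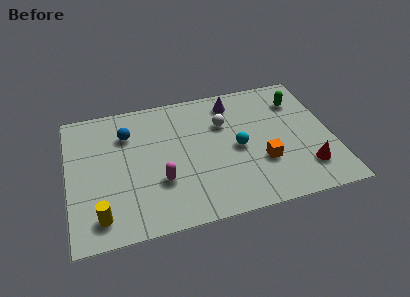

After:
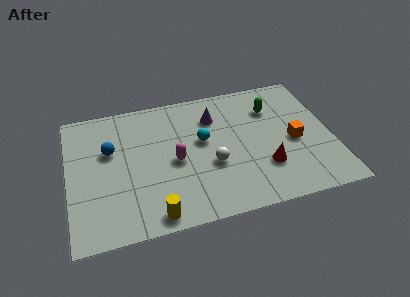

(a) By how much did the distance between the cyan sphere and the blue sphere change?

-1.1

Before: roughly 5.2 units apart; after: 4.1. That's 1.1 units closer together.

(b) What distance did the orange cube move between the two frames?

1.7

The orange cube moved from about (8.5, 2.6) to (10.0, 3.5), a distance of √(1.5² + 0.9²) ≈ 1.7.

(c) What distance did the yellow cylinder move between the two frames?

2.4

From (1.3, 1.3) to (3.6, 0.8), the yellow cylinder covered √(2.3² + 0.5²) ≈ 2.4 units.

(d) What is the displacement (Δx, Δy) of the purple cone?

(-0.9, -0.7)

The purple cone started near (7.5, 6.5) and ended near (6.6, 5.8).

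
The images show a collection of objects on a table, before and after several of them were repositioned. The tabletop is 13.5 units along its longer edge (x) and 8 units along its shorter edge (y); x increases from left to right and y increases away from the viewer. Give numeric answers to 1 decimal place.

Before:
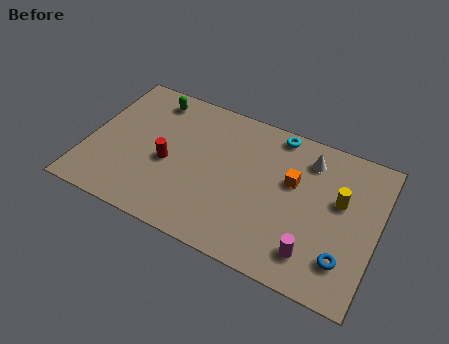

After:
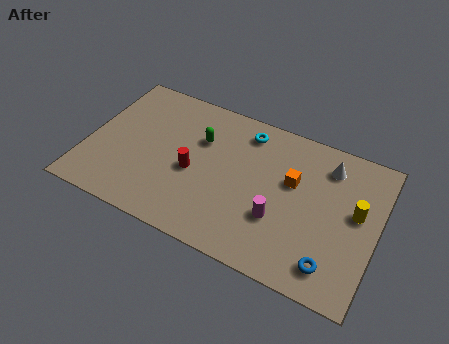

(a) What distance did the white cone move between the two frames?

0.9

The white cone was near (10.1, 6.4) before and (11.0, 6.4) after, so it travelled √(0.9² + 0.0²) ≈ 0.9 units.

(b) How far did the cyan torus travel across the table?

1.5

The cyan torus was near (8.5, 7.2) before and (7.1, 6.7) after, so it travelled √(1.4² + 0.5²) ≈ 1.5 units.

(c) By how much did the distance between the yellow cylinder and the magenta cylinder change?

+0.5

Before: roughly 3.3 units apart; after: 3.8. That's 0.5 units further apart.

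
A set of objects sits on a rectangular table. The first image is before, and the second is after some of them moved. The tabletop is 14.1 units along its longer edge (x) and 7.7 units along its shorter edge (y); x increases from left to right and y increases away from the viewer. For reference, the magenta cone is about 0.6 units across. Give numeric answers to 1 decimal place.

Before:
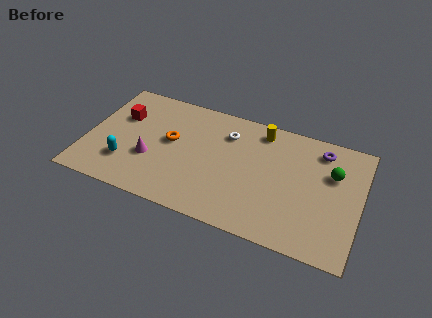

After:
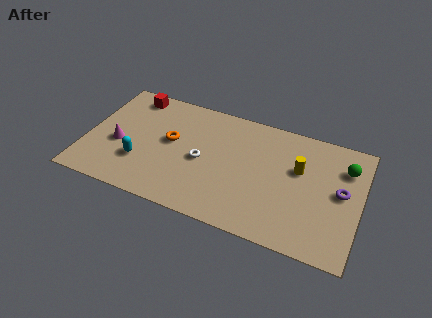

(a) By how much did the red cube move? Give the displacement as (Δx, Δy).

(0.4, 1.6)

The red cube was at about (1.6, 5.1) and moved to about (2.0, 6.7).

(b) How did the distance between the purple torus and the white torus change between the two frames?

+2.3

They were about 4.8 units apart before and 7.1 after — 2.3 units further apart.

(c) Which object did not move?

the orange torus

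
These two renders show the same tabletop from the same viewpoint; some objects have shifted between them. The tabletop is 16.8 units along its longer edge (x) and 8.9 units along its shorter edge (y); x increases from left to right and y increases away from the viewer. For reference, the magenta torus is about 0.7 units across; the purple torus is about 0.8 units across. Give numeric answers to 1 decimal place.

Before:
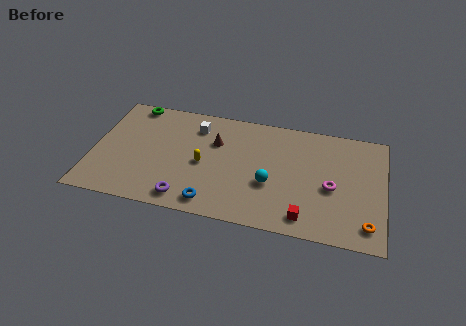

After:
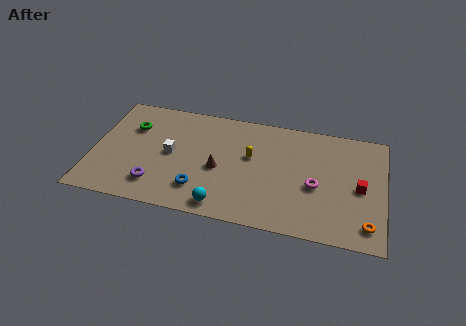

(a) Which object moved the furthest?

the red cube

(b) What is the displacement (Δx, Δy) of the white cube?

(-1.3, -2.5)

From the two frames, the white cube sits at roughly (5.8, 7.0) before and (4.5, 4.5) after.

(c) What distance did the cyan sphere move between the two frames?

3.5

From (10.3, 3.4) to (7.7, 1.1), the cyan sphere covered √(2.6² + 2.3²) ≈ 3.5 units.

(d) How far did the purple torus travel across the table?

1.9

The purple torus was near (5.6, 1.2) before and (3.8, 1.9) after, so it travelled √(1.8² + 0.7²) ≈ 1.9 units.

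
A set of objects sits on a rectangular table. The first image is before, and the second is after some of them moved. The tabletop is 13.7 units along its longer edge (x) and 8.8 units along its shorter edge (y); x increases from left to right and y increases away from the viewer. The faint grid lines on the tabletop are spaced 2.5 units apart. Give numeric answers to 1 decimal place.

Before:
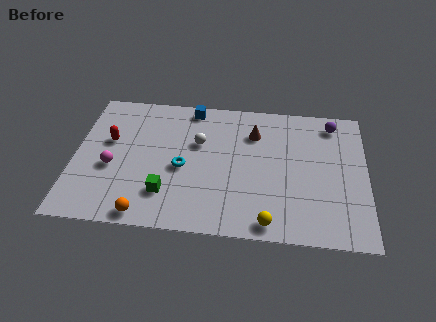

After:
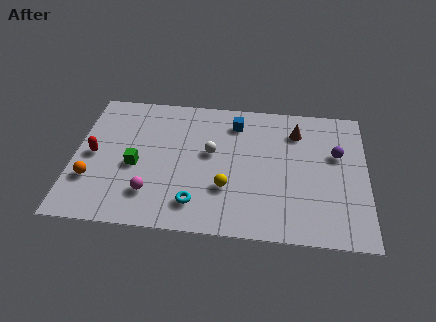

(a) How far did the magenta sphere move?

2.4

From (1.8, 3.6) to (3.7, 2.1), the magenta sphere covered √(1.9² + 1.5²) ≈ 2.4 units.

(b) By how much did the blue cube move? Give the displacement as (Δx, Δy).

(2.1, -0.8)

From the two frames, the blue cube sits at roughly (5.4, 7.9) before and (7.5, 7.1) after.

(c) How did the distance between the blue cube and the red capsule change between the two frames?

+2.6

Before: roughly 4.6 units apart; after: 7.2. That's 2.6 units further apart.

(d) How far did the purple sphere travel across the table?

2.0

From (12.1, 7.5) to (12.3, 5.5), the purple sphere covered √(0.2² + 2.0²) ≈ 2.0 units.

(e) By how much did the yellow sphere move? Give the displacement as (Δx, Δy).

(-2.0, 1.9)

The yellow sphere started near (9.2, 0.9) and ended near (7.2, 2.8).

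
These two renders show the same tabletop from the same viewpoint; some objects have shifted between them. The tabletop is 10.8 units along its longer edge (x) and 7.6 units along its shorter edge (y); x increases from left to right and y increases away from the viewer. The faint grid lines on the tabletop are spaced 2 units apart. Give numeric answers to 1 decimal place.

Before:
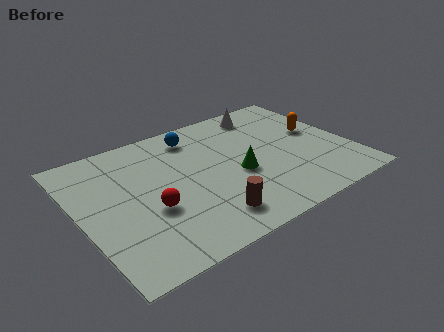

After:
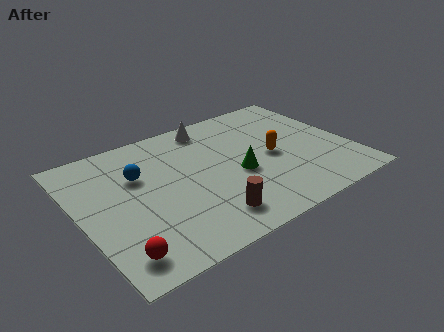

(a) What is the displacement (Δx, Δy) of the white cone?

(-2.3, 0.1)

The white cone was at about (8.0, 6.5) and moved to about (5.7, 6.6).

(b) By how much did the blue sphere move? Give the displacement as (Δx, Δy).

(-2.5, -1.3)

From the two frames, the blue sphere sits at roughly (5.0, 6.3) before and (2.5, 5.0) after.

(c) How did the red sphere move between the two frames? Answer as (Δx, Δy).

(-1.6, -1.7)

From the two frames, the red sphere sits at roughly (2.6, 2.9) before and (1.0, 1.2) after.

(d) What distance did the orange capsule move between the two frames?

2.1

The orange capsule was near (9.7, 4.3) before and (7.7, 3.6) after, so it travelled √(2.0² + 0.7²) ≈ 2.1 units.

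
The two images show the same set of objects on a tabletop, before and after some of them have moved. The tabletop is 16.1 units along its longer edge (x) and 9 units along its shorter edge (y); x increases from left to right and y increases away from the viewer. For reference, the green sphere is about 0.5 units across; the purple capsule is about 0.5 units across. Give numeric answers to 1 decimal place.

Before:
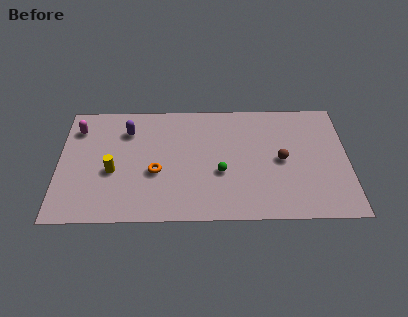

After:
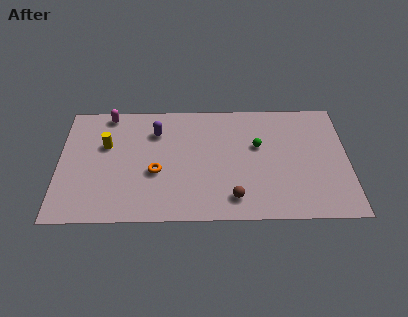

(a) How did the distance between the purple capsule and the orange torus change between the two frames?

-0.5

They were about 3.6 units apart before and 3.1 after — 0.5 units closer together.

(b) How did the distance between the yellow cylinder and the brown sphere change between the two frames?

-1.2

Before: roughly 9.4 units apart; after: 8.2. That's 1.2 units closer together.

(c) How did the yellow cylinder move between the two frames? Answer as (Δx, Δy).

(-0.4, 2.0)

The yellow cylinder started near (3.0, 3.7) and ended near (2.6, 5.7).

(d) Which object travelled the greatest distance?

the brown sphere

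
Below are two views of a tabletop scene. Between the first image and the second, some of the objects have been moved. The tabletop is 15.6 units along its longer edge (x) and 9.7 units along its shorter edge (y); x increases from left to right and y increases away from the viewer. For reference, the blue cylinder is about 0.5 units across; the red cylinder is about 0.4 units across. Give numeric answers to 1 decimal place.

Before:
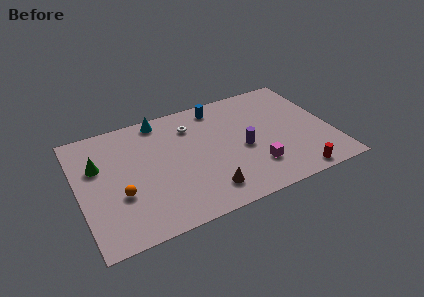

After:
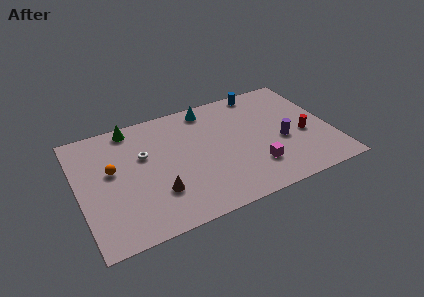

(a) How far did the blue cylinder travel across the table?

2.8

The blue cylinder moved from about (9.0, 8.4) to (11.8, 8.8), a distance of √(2.8² + 0.4²) ≈ 2.8.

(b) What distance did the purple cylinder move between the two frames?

2.4

The purple cylinder moved from about (10.1, 4.3) to (12.5, 4.0), a distance of √(2.4² + 0.3²) ≈ 2.4.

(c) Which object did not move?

the magenta cube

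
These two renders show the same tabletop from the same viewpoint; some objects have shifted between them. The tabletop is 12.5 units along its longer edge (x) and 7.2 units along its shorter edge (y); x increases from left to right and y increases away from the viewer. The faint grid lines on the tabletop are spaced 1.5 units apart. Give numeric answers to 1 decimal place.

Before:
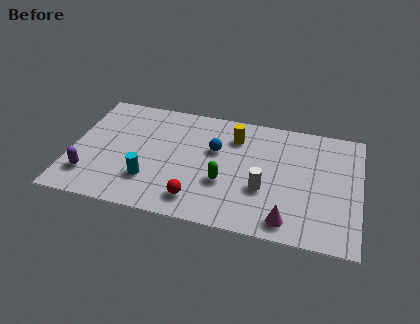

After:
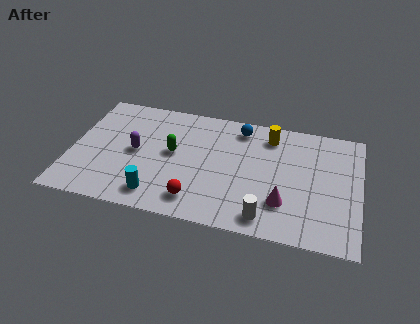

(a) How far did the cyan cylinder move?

0.9

The cyan cylinder was near (3.5, 2.0) before and (3.9, 1.2) after, so it travelled √(0.4² + 0.8²) ≈ 0.9 units.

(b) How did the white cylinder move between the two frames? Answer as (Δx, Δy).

(0.2, -1.6)

The white cylinder was at about (8.4, 2.6) and moved to about (8.6, 1.0).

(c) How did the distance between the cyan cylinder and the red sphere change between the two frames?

-0.5

They were about 2.2 units apart before and 1.7 after — 0.5 units closer together.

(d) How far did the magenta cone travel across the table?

1.0

From (9.5, 1.0) to (9.3, 2.0), the magenta cone covered √(0.2² + 1.0²) ≈ 1.0 units.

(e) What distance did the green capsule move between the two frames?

2.6

The green capsule moved from about (6.7, 2.6) to (4.4, 3.9), a distance of √(2.3² + 1.3²) ≈ 2.6.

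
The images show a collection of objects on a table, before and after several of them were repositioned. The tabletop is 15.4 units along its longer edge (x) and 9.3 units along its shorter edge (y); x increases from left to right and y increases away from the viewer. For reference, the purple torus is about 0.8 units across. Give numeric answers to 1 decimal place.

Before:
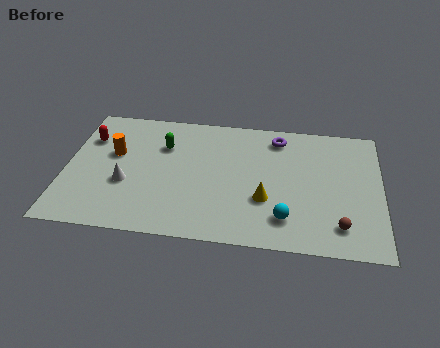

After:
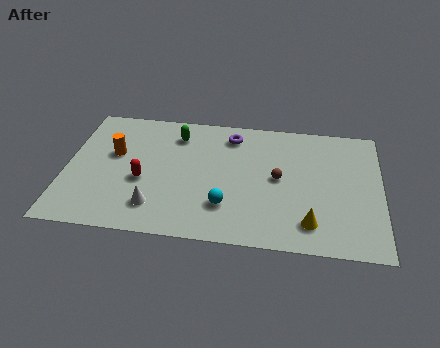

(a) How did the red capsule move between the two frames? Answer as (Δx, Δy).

(2.8, -2.8)

The red capsule started near (1.0, 6.6) and ended near (3.8, 3.8).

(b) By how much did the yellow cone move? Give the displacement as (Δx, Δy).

(2.2, -1.4)

From the two frames, the yellow cone sits at roughly (9.8, 3.2) before and (12.0, 1.8) after.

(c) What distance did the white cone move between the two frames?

2.1

The white cone moved from about (3.0, 3.5) to (4.5, 2.0), a distance of √(1.5² + 1.5²) ≈ 2.1.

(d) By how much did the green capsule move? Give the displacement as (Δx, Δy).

(0.6, 0.9)

The green capsule started near (4.7, 6.5) and ended near (5.3, 7.4).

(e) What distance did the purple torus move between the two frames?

2.3

From (10.3, 7.8) to (8.0, 7.7), the purple torus covered √(2.3² + 0.1²) ≈ 2.3 units.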